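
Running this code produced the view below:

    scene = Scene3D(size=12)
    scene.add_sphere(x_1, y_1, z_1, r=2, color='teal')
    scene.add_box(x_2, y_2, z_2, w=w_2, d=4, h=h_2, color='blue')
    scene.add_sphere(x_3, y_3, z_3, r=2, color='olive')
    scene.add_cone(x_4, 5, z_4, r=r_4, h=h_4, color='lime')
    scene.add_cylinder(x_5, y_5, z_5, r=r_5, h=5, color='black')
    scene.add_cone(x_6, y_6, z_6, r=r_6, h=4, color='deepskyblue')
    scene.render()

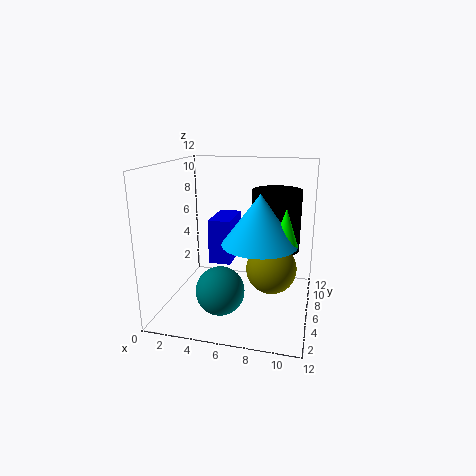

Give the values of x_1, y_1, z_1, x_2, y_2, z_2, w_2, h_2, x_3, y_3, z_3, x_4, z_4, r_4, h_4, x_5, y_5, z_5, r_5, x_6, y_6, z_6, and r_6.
x_1 = 5, y_1 = 4, z_1 = 2, x_2 = 3, y_2 = 7, z_2 = 3, w_2 = 2, h_2 = 4, x_3 = 9, y_3 = 5, z_3 = 4, x_4 = 10, z_4 = 6, r_4 = 1, h_4 = 3, x_5 = 9, y_5 = 7, z_5 = 5, r_5 = 2, x_6 = 8, y_6 = 5, z_6 = 6, r_6 = 3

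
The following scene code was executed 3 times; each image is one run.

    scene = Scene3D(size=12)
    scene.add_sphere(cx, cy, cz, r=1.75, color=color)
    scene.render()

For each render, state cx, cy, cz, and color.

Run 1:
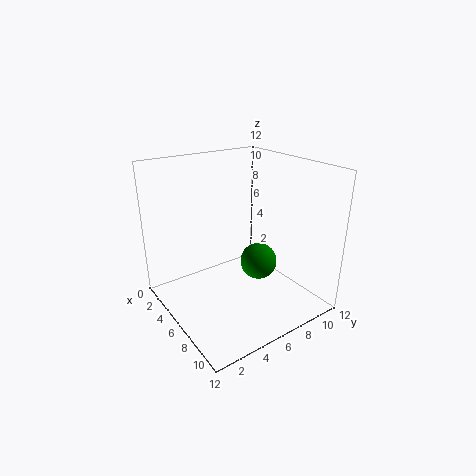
cx = 4.5; cy = 9.5; cz = 2; color = 'green'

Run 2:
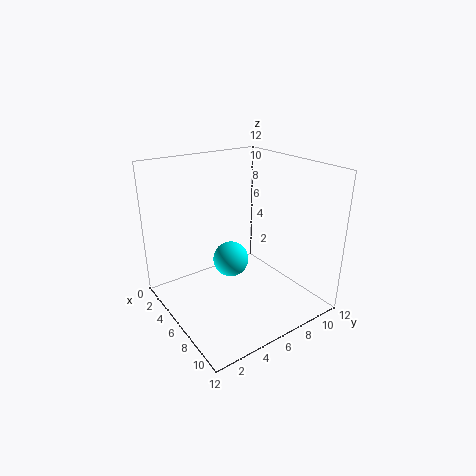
cx = 2.25; cy = 7.75; cz = 1.75; color = 'cyan'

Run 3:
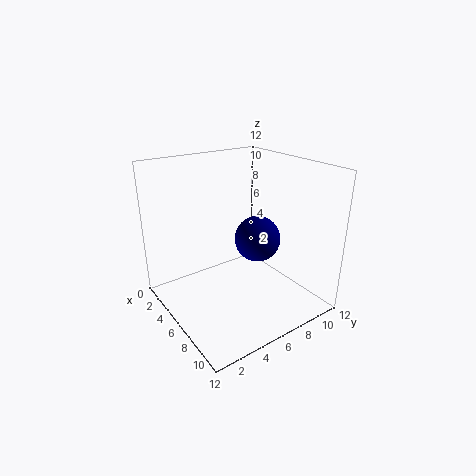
cx = 8.25; cy = 6.25; cz = 6.75; color = 'navy'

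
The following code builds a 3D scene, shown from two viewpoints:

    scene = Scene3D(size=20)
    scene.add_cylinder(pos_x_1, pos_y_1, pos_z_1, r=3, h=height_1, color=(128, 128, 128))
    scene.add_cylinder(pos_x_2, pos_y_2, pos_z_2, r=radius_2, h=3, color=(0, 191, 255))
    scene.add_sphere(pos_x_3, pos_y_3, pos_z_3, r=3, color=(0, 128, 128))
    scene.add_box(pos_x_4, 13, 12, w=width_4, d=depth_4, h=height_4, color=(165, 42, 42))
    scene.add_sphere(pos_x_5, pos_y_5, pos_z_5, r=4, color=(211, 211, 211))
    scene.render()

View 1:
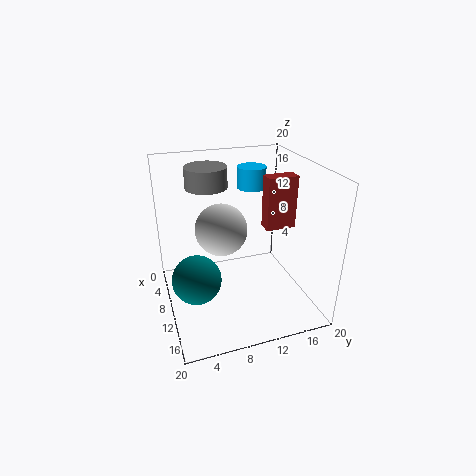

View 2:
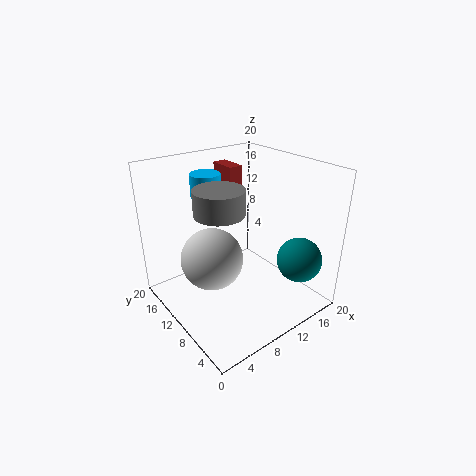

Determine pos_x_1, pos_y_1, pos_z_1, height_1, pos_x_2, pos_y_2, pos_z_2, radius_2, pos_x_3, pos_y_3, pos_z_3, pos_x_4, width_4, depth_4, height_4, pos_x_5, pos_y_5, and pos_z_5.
pos_x_1 = 5, pos_y_1 = 7, pos_z_1 = 16, height_1 = 3, pos_x_2 = 7, pos_y_2 = 13, pos_z_2 = 16, radius_2 = 2, pos_x_3 = 15, pos_y_3 = 3, pos_z_3 = 8, pos_x_4 = 11, width_4 = 2, depth_4 = 4, height_4 = 7, pos_x_5 = 5, pos_y_5 = 9, pos_z_5 = 9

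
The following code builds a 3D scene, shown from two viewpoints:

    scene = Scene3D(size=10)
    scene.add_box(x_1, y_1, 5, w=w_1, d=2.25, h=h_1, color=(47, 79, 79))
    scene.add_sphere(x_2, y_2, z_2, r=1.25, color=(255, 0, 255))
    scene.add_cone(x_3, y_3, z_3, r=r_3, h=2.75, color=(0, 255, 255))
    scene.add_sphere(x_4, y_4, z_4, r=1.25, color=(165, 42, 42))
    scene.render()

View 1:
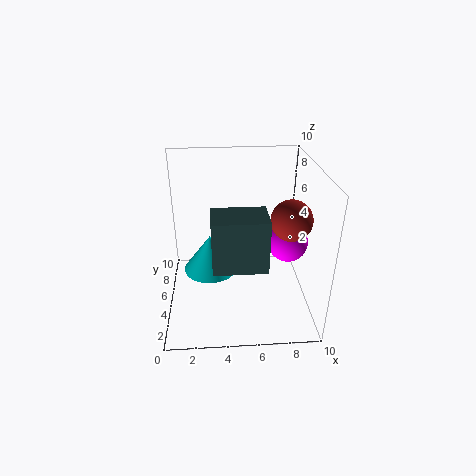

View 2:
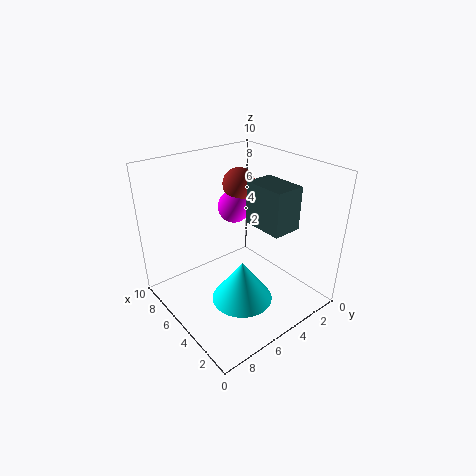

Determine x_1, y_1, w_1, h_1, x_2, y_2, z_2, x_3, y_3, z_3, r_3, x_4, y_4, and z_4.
x_1 = 3.25
y_1 = 0.75
w_1 = 3.25
h_1 = 3.25
x_2 = 8
y_2 = 3
z_2 = 5.75
x_3 = 3
y_3 = 6.25
z_3 = 1.75
r_3 = 2
x_4 = 8
y_4 = 2.5
z_4 = 7.5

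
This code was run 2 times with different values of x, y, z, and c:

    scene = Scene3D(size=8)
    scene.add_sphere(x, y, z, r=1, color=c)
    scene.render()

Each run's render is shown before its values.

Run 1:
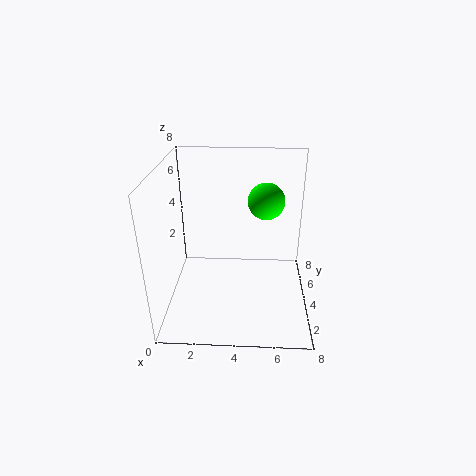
x = 5.5
y = 4.5
z = 6
c = 'lime'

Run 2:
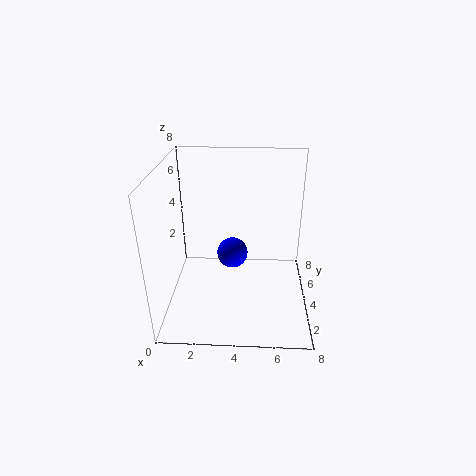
x = 3.5
y = 6.5
z = 1.5
c = 'blue'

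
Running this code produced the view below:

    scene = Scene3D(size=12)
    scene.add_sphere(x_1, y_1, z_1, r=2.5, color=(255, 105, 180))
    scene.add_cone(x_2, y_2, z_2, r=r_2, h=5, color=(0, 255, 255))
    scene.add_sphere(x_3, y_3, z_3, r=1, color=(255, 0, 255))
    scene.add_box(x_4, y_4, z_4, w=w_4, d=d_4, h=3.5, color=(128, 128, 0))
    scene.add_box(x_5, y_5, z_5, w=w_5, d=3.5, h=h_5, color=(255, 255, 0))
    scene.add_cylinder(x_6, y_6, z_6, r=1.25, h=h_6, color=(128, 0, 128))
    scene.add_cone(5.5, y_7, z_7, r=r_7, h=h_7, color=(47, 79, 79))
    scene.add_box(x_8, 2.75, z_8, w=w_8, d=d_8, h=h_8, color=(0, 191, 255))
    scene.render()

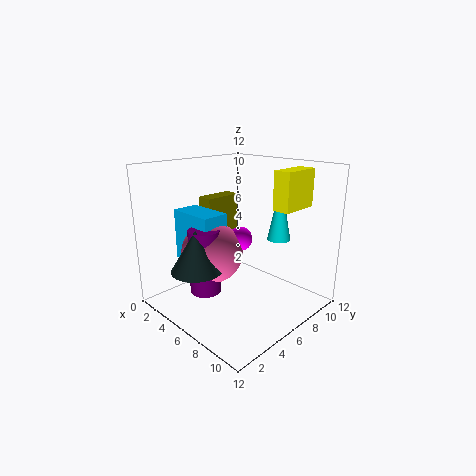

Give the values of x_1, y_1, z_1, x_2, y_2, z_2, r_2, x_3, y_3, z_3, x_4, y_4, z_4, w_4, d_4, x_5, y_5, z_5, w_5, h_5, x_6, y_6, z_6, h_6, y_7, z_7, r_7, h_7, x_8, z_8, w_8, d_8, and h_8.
x_1 = 5, y_1 = 4, z_1 = 5, x_2 = 7.75, y_2 = 9.25, z_2 = 5.5, r_2 = 1, x_3 = 6.25, y_3 = 6, z_3 = 6, x_4 = 1.25, y_4 = 5.75, z_4 = 5.25, w_4 = 1.5, d_4 = 3.5, x_5 = 7.75, y_5 = 8.25, z_5 = 8.25, w_5 = 1.5, h_5 = 3.25, x_6 = 5.25, y_6 = 3, z_6 = 2, h_6 = 5.25, y_7 = 2, z_7 = 4.25, r_7 = 2, h_7 = 3.25, x_8 = 1.75, z_8 = 4, w_8 = 4, d_8 = 2.25, h_8 = 4.25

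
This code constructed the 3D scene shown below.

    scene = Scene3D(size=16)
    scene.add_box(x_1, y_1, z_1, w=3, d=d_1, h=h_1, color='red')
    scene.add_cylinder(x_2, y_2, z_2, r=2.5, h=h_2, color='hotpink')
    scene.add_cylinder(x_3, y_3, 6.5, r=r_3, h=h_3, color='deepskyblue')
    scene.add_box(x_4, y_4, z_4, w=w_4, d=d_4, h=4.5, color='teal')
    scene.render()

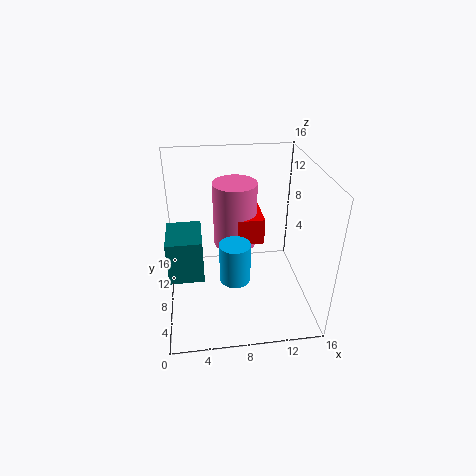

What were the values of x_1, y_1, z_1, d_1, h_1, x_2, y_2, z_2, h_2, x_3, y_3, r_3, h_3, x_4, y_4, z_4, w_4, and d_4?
x_1 = 8, y_1 = 8, z_1 = 7, d_1 = 5.5, h_1 = 3, x_2 = 8, y_2 = 10.5, z_2 = 6, h_2 = 7.5, x_3 = 7, y_3 = 3, r_3 = 1.5, h_3 = 4, x_4 = 0.5, y_4 = 3.5, z_4 = 6, w_4 = 3.5, d_4 = 4.5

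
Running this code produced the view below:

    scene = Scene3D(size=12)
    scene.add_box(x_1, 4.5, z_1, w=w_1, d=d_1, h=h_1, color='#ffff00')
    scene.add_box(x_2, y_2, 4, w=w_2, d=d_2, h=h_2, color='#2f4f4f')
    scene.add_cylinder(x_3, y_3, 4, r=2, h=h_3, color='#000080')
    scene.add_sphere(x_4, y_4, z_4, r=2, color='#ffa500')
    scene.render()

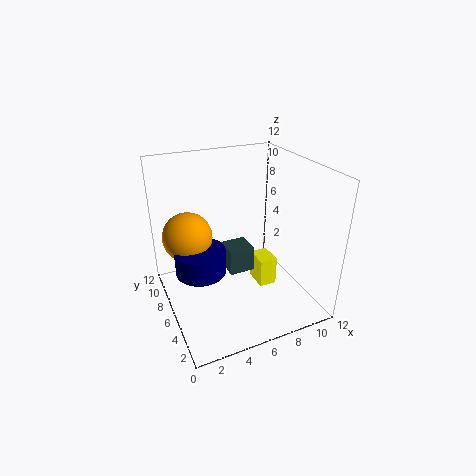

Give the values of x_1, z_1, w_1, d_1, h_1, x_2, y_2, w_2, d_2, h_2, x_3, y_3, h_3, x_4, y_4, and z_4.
x_1 = 7.5; z_1 = 1.5; w_1 = 1.5; d_1 = 2; h_1 = 2.5; x_2 = 4.5; y_2 = 4; w_2 = 2; d_2 = 2; h_2 = 2; x_3 = 2.5; y_3 = 5.5; h_3 = 2; x_4 = 2; y_4 = 7; z_4 = 6.5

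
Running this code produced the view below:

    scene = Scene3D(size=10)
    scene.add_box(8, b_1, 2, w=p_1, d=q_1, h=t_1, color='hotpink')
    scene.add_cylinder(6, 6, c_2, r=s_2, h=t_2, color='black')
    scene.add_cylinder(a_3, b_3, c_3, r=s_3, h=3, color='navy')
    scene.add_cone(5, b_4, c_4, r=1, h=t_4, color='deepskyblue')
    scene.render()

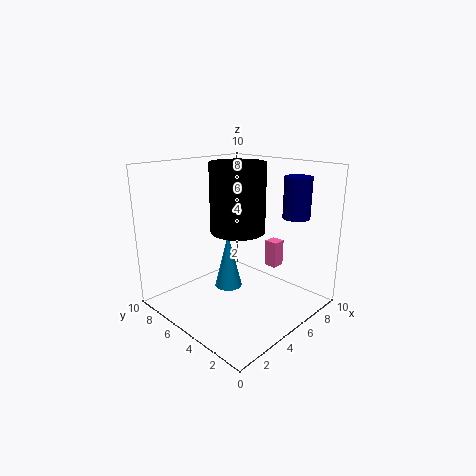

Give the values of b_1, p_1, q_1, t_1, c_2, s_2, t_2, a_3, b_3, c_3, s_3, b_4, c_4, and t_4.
b_1 = 4; p_1 = 1; q_1 = 1; t_1 = 2; c_2 = 5; s_2 = 2; t_2 = 5; a_3 = 9; b_3 = 3; c_3 = 6; s_3 = 1; b_4 = 6; c_4 = 1; t_4 = 4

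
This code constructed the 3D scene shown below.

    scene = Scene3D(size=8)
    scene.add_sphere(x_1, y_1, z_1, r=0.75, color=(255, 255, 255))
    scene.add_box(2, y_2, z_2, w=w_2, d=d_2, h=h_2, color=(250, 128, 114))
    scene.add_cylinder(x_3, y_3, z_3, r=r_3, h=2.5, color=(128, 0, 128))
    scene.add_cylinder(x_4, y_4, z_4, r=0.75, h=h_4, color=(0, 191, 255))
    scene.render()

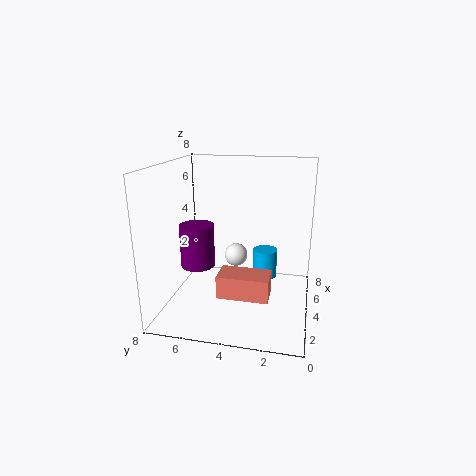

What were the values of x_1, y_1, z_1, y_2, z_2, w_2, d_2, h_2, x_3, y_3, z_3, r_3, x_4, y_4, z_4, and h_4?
x_1 = 6.75
y_1 = 4.75
z_1 = 1.75
y_2 = 2
z_2 = 1.25
w_2 = 1.5
d_2 = 2.75
h_2 = 1.25
x_3 = 4.25
y_3 = 6.5
z_3 = 2
r_3 = 1
x_4 = 6.25
y_4 = 2.75
z_4 = 0.75
h_4 = 1.75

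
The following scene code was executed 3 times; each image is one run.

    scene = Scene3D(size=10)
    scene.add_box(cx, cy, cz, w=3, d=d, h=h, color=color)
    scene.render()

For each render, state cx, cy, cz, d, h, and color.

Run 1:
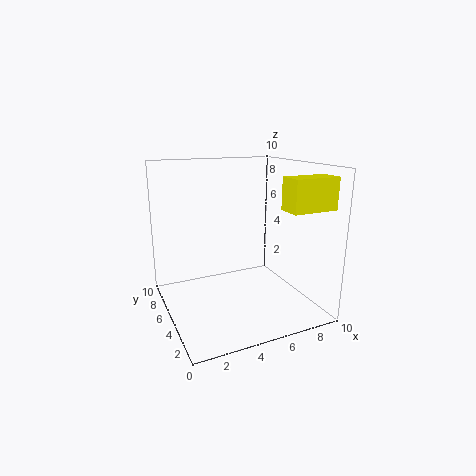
cx = 6.5
cy = 0.5
cz = 7.5
d = 1.5
h = 2
color = 'yellow'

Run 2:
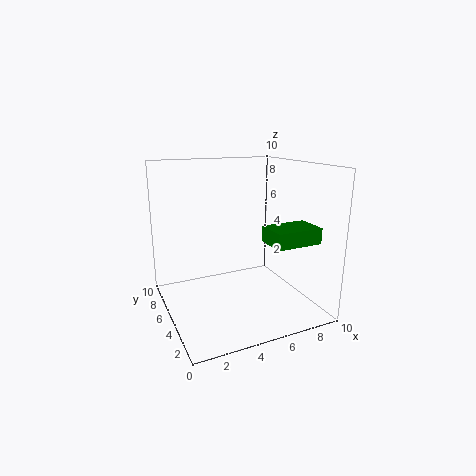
cx = 5.5
cy = 0.5
cz = 5.5
d = 2
h = 1
color = 'green'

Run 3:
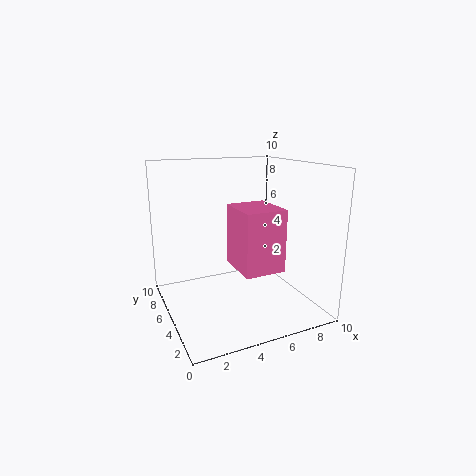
cx = 5
cy = 3.5
cz = 2.5
d = 3.5
h = 4.5
color = 'hotpink'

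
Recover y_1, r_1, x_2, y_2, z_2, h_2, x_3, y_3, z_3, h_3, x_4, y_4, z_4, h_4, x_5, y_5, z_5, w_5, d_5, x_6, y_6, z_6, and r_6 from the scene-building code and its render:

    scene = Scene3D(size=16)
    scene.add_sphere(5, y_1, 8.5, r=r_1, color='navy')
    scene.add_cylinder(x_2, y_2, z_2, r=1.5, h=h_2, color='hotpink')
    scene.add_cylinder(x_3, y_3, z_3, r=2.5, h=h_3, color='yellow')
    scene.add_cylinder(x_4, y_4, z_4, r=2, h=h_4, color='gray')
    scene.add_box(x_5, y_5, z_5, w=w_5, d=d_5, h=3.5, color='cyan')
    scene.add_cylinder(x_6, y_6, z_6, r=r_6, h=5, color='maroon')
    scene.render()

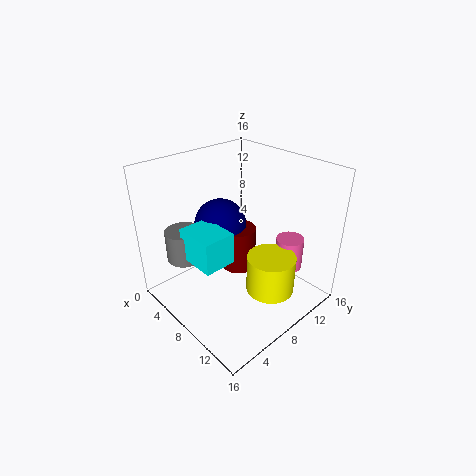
y_1 = 8; r_1 = 3; x_2 = 12.5; y_2 = 11.5; z_2 = 5; h_2 = 3.5; x_3 = 13; y_3 = 8; z_3 = 4; h_3 = 4; x_4 = 4; y_4 = 3.5; z_4 = 5.5; h_4 = 3.5; x_5 = 5; y_5 = 2.5; z_5 = 6.5; w_5 = 4.5; d_5 = 3.5; x_6 = 7; y_6 = 9; z_6 = 3.5; r_6 = 2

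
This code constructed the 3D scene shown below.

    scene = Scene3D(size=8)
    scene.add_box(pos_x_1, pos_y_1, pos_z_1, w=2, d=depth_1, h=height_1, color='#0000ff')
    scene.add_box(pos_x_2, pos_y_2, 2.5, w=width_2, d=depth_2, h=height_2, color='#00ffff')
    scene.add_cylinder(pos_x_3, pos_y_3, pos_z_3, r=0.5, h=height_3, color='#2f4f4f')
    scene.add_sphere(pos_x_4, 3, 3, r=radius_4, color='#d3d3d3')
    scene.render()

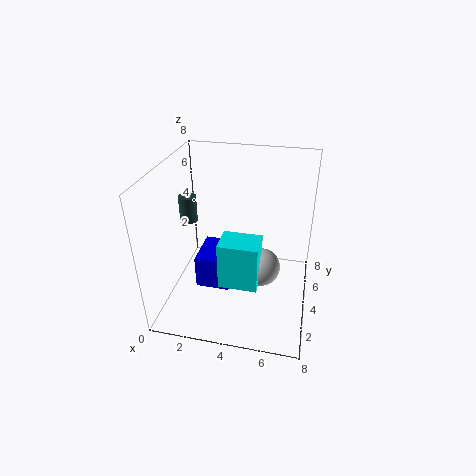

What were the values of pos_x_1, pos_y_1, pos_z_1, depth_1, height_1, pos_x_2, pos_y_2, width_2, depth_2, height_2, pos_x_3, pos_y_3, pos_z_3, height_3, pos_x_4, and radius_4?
pos_x_1 = 1.5
pos_y_1 = 3.5
pos_z_1 = 0.5
depth_1 = 2.5
height_1 = 2
pos_x_2 = 3.5
pos_y_2 = 1.5
width_2 = 2
depth_2 = 1.5
height_2 = 2.5
pos_x_3 = 1
pos_y_3 = 4.5
pos_z_3 = 4.5
height_3 = 1.5
pos_x_4 = 5.5
radius_4 = 1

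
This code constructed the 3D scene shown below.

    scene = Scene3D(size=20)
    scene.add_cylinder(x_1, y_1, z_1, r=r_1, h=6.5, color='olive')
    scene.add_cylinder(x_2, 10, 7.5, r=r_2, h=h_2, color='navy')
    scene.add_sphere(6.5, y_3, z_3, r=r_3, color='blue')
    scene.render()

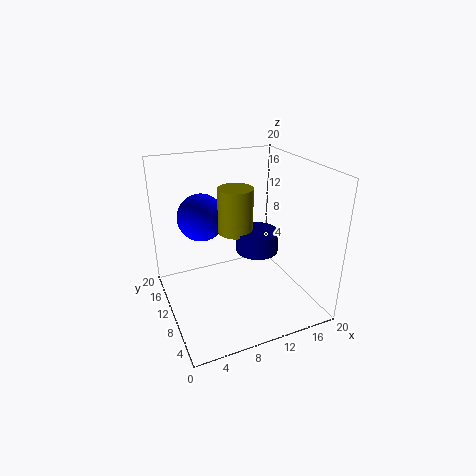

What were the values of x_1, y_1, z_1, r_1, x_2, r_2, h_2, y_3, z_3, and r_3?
x_1 = 10.5
y_1 = 12
z_1 = 10
r_1 = 2.5
x_2 = 13
r_2 = 3
h_2 = 3
y_3 = 15.5
z_3 = 11.5
r_3 = 3.5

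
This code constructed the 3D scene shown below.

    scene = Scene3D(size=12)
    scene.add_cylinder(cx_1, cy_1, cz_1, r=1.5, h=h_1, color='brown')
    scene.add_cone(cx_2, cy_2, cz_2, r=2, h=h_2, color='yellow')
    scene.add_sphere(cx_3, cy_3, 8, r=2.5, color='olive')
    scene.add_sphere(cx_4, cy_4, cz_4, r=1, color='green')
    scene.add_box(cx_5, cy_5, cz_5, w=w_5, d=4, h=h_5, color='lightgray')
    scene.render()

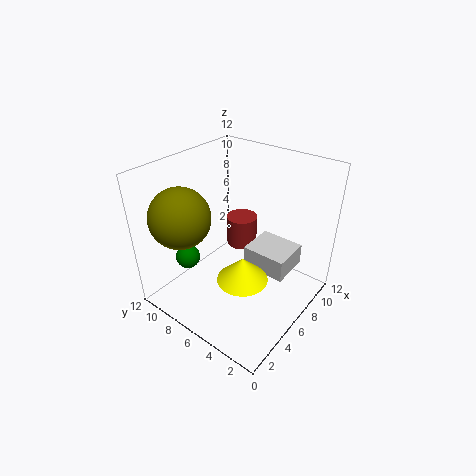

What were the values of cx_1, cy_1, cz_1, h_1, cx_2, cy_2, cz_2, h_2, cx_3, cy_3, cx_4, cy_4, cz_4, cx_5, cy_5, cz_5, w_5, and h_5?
cx_1 = 10.5
cy_1 = 9
cz_1 = 2
h_1 = 3
cx_2 = 4
cy_2 = 4
cz_2 = 4
h_2 = 2
cx_3 = 3
cy_3 = 9.5
cx_4 = 3
cy_4 = 9
cz_4 = 4.5
cx_5 = 7.5
cy_5 = 2.5
cz_5 = 2
w_5 = 3.5
h_5 = 2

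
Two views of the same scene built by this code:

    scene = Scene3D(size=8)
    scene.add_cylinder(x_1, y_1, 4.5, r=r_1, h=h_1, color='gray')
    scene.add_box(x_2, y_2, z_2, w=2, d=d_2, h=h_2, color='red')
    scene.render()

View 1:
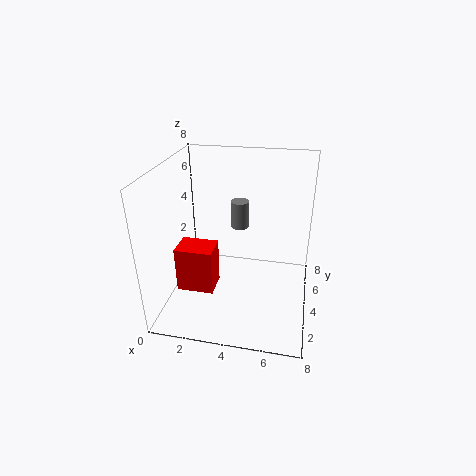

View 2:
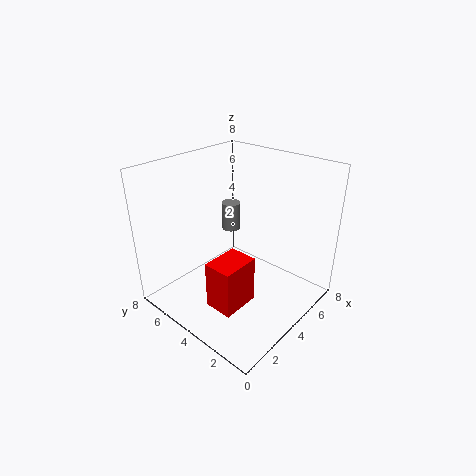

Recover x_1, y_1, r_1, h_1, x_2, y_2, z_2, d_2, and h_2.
x_1 = 4; y_1 = 4.5; r_1 = 0.5; h_1 = 1.5; x_2 = 1; y_2 = 2; z_2 = 1.5; d_2 = 1.5; h_2 = 2.5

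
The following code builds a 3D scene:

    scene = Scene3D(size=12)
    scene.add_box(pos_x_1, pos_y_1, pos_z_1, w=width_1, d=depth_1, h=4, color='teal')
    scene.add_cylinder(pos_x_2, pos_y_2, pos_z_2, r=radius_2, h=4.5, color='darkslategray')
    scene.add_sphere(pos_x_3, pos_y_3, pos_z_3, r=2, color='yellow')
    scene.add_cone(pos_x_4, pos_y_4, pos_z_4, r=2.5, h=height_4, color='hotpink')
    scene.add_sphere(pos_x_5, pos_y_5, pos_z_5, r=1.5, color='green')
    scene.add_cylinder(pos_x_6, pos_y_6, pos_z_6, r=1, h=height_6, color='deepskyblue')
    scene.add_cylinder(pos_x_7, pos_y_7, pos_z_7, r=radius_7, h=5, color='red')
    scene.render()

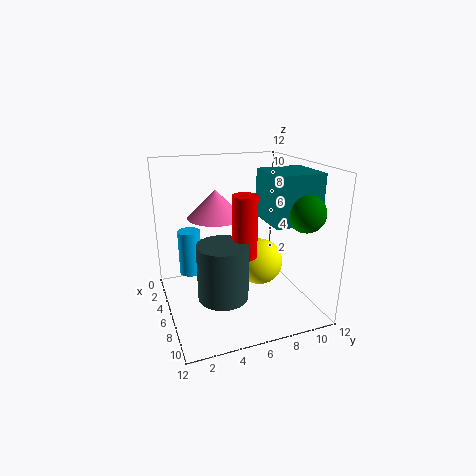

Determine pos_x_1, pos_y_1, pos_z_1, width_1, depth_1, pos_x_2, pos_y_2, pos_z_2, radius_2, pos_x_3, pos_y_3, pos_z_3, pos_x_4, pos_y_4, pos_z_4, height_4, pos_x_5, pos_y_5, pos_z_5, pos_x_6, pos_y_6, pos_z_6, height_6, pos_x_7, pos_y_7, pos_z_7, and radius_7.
pos_x_1 = 5; pos_y_1 = 8; pos_z_1 = 7.5; width_1 = 4; depth_1 = 4; pos_x_2 = 8; pos_y_2 = 4; pos_z_2 = 2; radius_2 = 2; pos_x_3 = 6; pos_y_3 = 8; pos_z_3 = 3.5; pos_x_4 = 3; pos_y_4 = 5; pos_z_4 = 7; height_4 = 2.5; pos_x_5 = 9; pos_y_5 = 10.5; pos_z_5 = 8.5; pos_x_6 = 3; pos_y_6 = 2.5; pos_z_6 = 2; height_6 = 4; pos_x_7 = 7.5; pos_y_7 = 6; pos_z_7 = 5; radius_7 = 1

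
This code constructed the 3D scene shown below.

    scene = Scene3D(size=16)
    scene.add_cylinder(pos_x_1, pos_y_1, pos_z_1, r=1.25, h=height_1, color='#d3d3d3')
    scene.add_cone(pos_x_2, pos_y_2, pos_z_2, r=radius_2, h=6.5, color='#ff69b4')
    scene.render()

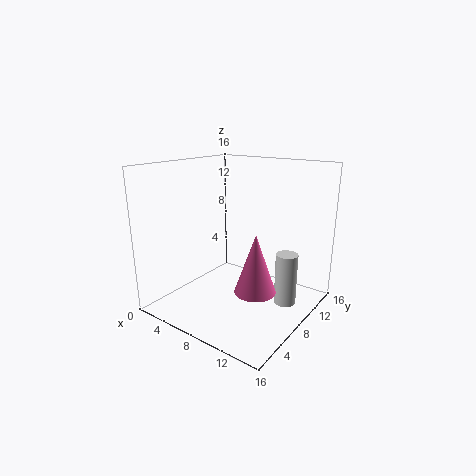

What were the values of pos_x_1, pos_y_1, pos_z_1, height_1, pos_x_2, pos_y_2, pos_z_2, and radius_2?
pos_x_1 = 12.75; pos_y_1 = 10.75; pos_z_1 = 0.25; height_1 = 6; pos_x_2 = 11; pos_y_2 = 7; pos_z_2 = 2.75; radius_2 = 2.25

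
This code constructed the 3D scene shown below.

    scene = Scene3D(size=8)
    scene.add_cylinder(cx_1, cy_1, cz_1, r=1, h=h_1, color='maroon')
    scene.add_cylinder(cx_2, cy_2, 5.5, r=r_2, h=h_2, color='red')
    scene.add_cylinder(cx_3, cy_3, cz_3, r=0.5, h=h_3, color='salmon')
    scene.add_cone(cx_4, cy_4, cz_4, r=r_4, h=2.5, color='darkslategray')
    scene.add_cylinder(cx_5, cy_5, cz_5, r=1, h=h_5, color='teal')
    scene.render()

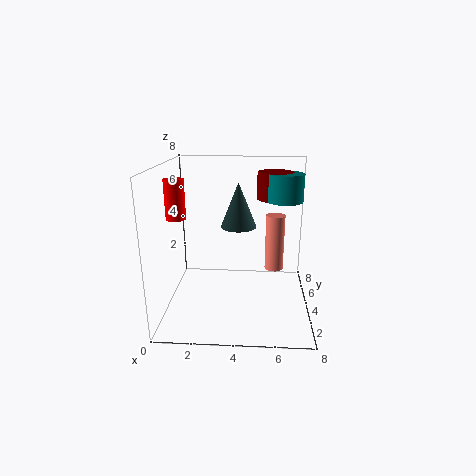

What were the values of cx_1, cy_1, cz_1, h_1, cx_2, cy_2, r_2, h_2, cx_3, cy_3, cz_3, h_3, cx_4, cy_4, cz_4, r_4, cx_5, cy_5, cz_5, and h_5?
cx_1 = 6, cy_1 = 5, cz_1 = 6, h_1 = 1.5, cx_2 = 1, cy_2 = 2.5, r_2 = 0.5, h_2 = 2, cx_3 = 6, cy_3 = 3.5, cz_3 = 2.5, h_3 = 3, cx_4 = 4, cy_4 = 4.5, cz_4 = 4.5, r_4 = 1, cx_5 = 6.5, cy_5 = 4.5, cz_5 = 6, h_5 = 1.5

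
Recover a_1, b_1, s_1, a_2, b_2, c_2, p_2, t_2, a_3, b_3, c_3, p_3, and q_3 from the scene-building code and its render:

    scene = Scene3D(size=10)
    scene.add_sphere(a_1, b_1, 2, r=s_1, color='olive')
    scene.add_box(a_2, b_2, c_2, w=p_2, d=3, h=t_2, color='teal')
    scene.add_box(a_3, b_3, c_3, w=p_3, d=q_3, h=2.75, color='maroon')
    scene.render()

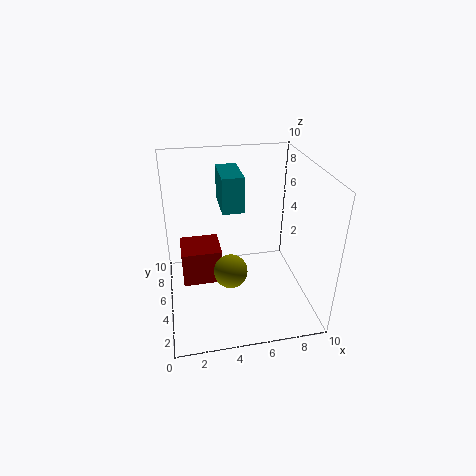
a_1 = 4.5, b_1 = 5.25, s_1 = 1.25, a_2 = 4, b_2 = 5.25, c_2 = 6.75, p_2 = 1.5, t_2 = 2.5, a_3 = 1, b_3 = 6, c_3 = 0.5, p_3 = 3, q_3 = 2.75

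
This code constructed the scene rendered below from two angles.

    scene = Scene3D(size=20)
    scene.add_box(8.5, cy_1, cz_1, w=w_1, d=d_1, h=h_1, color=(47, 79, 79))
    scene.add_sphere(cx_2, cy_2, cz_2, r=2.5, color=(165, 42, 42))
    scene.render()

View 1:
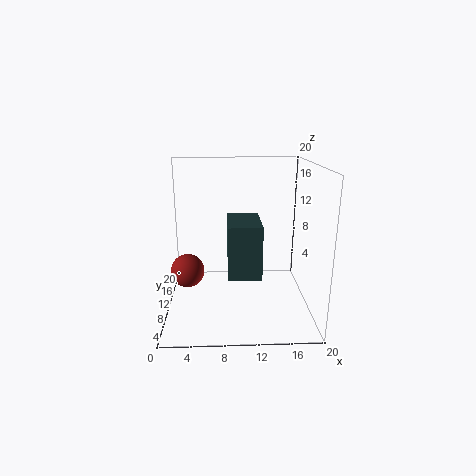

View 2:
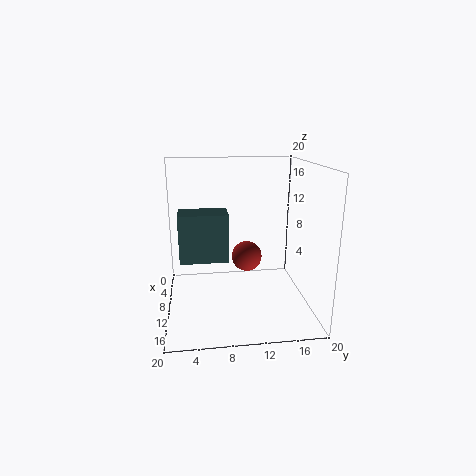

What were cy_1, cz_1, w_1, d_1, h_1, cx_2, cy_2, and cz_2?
cy_1 = 2, cz_1 = 7.5, w_1 = 4, d_1 = 6.5, h_1 = 6.5, cx_2 = 2.5, cy_2 = 12.5, cz_2 = 4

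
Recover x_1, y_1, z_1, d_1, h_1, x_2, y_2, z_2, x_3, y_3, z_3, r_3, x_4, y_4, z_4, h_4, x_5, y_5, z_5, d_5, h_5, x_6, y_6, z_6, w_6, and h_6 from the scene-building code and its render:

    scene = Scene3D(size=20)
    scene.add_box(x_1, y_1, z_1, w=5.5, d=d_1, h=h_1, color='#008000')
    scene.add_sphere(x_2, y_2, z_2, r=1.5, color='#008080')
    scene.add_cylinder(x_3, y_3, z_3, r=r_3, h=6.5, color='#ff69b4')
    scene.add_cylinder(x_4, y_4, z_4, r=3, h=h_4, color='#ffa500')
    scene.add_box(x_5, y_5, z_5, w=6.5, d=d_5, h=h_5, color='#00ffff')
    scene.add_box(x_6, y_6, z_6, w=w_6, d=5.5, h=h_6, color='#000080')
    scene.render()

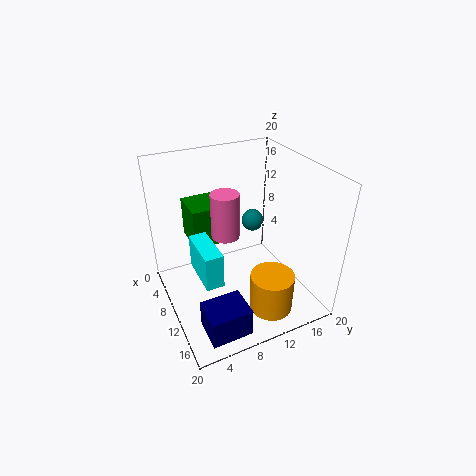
x_1 = 0.5, y_1 = 5, z_1 = 7, d_1 = 5, h_1 = 6, x_2 = 9.5, y_2 = 12.5, z_2 = 12, x_3 = 8, y_3 = 9, z_3 = 9.5, r_3 = 2, x_4 = 15.5, y_4 = 12.5, z_4 = 1, h_4 = 5.5, x_5 = 6.5, y_5 = 4, z_5 = 5, d_5 = 2.5, h_5 = 5, x_6 = 14, y_6 = 2.5, z_6 = 0.5, w_6 = 4.5, h_6 = 4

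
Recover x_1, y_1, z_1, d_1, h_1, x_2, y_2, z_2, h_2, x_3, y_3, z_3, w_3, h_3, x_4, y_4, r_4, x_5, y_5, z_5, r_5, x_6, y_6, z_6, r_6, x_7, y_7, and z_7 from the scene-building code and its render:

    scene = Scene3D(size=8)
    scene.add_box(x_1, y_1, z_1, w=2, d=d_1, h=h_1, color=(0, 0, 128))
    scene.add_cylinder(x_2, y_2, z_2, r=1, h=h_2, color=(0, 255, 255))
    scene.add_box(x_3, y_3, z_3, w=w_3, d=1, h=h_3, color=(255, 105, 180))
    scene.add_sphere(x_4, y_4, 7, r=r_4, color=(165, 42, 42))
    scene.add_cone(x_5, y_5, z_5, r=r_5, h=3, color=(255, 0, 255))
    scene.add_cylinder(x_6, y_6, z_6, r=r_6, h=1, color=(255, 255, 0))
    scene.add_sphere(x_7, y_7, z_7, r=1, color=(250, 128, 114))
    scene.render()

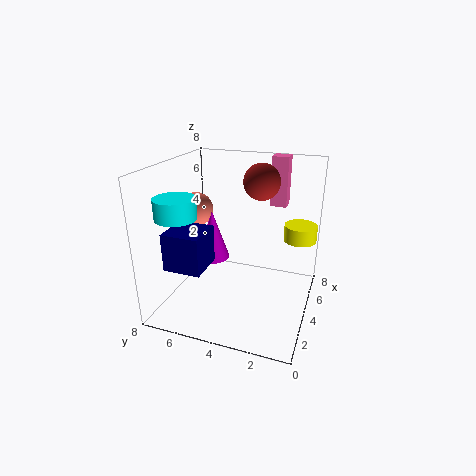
x_1 = 1
y_1 = 5
z_1 = 3
d_1 = 2
h_1 = 2
x_2 = 1
y_2 = 6
z_2 = 6
h_2 = 1
x_3 = 7
y_3 = 2
z_3 = 5
w_3 = 1
h_3 = 3
x_4 = 5
y_4 = 3
r_4 = 1
x_5 = 5
y_5 = 6
z_5 = 2
r_5 = 1
x_6 = 7
y_6 = 1
z_6 = 3
r_6 = 1
x_7 = 5
y_7 = 7
z_7 = 5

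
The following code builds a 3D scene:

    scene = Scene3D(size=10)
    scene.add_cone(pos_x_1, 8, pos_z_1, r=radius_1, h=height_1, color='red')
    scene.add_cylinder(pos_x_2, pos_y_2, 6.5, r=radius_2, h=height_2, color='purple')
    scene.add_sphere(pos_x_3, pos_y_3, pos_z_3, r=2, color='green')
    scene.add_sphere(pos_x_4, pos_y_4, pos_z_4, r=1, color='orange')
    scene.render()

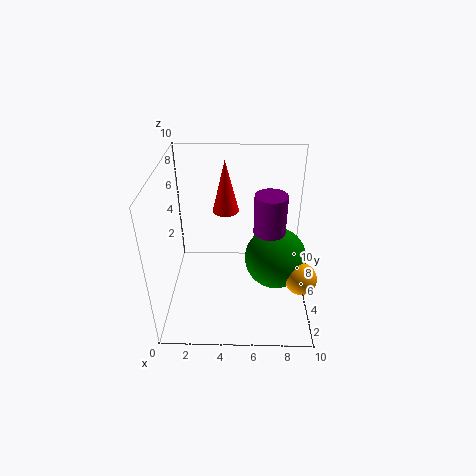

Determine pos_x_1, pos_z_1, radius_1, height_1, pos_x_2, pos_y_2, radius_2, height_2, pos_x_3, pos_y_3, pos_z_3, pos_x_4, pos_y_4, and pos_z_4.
pos_x_1 = 4
pos_z_1 = 5.5
radius_1 = 1
height_1 = 4
pos_x_2 = 7
pos_y_2 = 3.5
radius_2 = 1
height_2 = 2.5
pos_x_3 = 7.5
pos_y_3 = 3.5
pos_z_3 = 4.5
pos_x_4 = 9
pos_y_4 = 2
pos_z_4 = 4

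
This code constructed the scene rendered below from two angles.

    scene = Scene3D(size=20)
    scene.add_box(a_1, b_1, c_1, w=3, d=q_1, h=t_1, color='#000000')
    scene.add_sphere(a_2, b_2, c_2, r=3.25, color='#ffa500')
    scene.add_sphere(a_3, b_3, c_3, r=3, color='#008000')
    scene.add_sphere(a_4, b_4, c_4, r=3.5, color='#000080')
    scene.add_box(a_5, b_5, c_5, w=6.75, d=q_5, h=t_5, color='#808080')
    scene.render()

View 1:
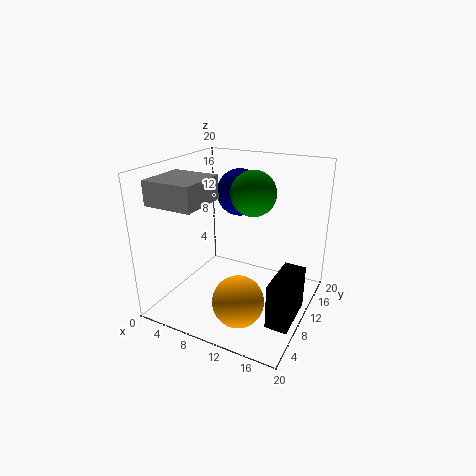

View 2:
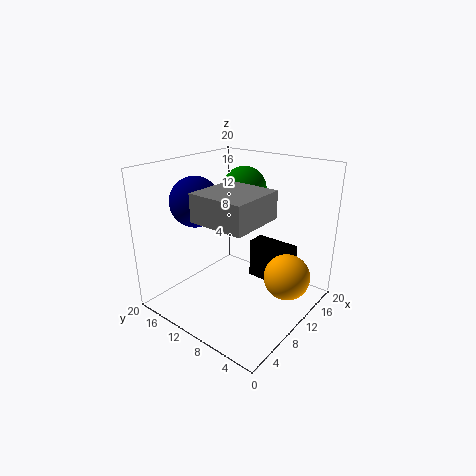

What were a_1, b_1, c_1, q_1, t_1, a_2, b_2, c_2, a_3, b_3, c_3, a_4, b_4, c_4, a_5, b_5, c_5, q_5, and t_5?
a_1 = 16.25
b_1 = 5.5
c_1 = 0.25
q_1 = 7
t_1 = 6.25
a_2 = 13.25
b_2 = 3.75
c_2 = 4.5
a_3 = 12
b_3 = 10.5
c_3 = 16.5
a_4 = 7.5
b_4 = 15.5
c_4 = 14.75
a_5 = 0.75
b_5 = 2.5
c_5 = 15.5
q_5 = 6.75
t_5 = 3.25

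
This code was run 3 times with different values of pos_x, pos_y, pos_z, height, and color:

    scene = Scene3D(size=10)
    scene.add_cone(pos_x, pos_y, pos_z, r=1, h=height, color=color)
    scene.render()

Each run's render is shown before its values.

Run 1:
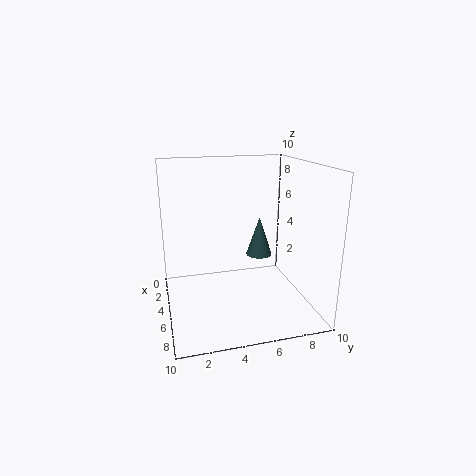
pos_x = 3
pos_y = 7.25
pos_z = 2.75
height = 3
color = 'darkslategray'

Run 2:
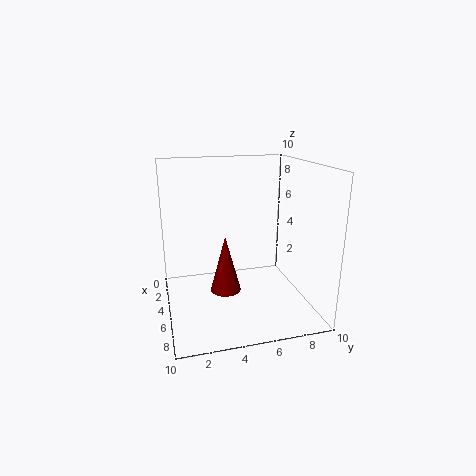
pos_x = 6.5
pos_y = 3.75
pos_z = 2
height = 3.75
color = 'maroon'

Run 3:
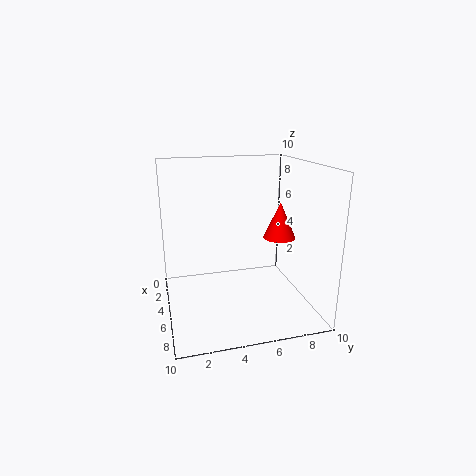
pos_x = 7.5
pos_y = 7
pos_z = 5.75
height = 2.25
color = 'red'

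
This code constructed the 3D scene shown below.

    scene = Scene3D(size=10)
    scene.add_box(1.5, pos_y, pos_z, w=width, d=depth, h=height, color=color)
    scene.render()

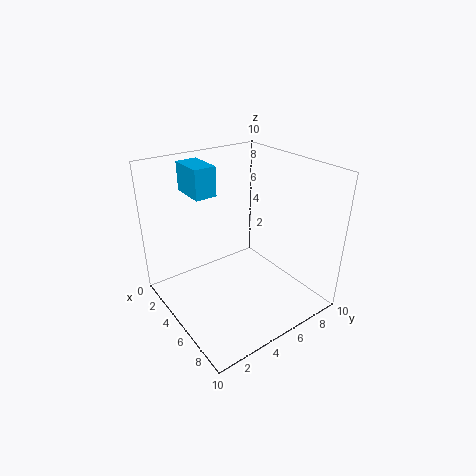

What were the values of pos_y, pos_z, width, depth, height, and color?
pos_y = 2.5; pos_z = 8; width = 2.5; depth = 1.5; height = 2; color = 'deepskyblue'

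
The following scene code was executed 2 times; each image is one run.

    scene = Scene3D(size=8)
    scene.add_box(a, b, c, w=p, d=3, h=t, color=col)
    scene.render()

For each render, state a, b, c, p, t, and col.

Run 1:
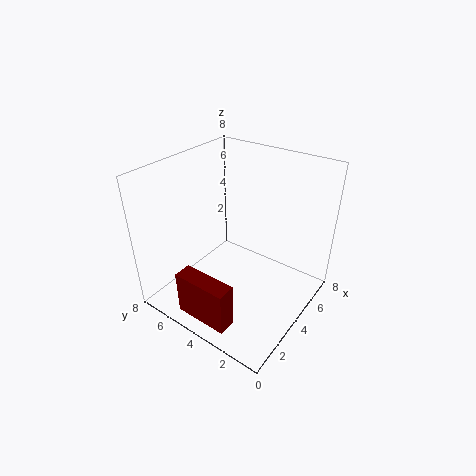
a = 0.5
b = 2.5
c = 0.5
p = 1
t = 2.5
col = 'maroon'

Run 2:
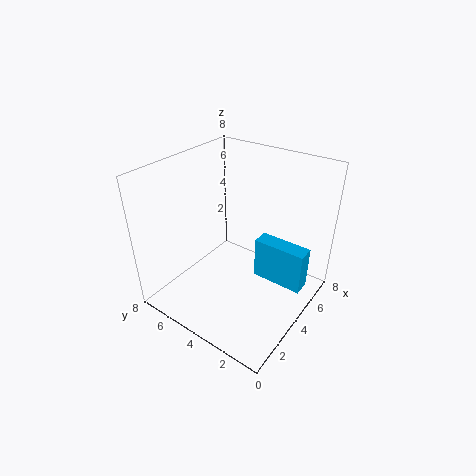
a = 5
b = 0.5
c = 1
p = 1
t = 2.5
col = 'deepskyblue'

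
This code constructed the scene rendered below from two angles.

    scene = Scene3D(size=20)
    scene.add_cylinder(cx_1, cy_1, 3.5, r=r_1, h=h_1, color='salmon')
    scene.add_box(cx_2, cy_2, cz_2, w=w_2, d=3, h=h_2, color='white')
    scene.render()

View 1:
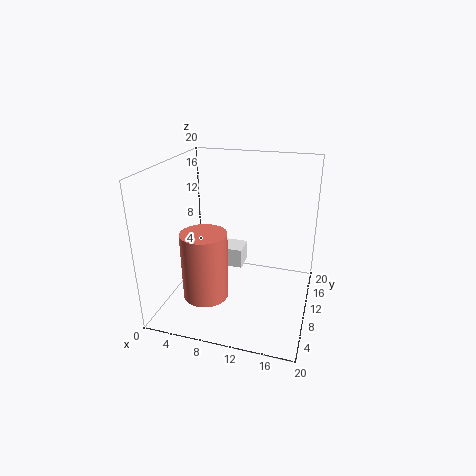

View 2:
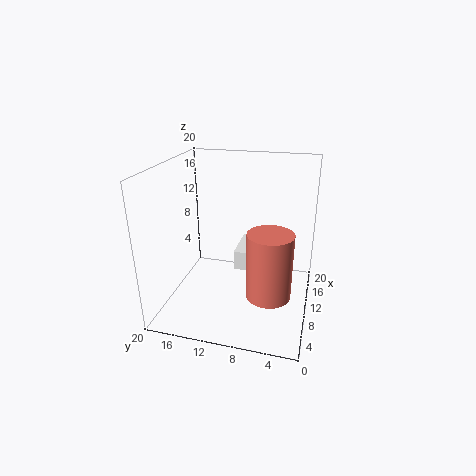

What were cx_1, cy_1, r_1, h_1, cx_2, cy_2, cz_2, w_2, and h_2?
cx_1 = 7, cy_1 = 5, r_1 = 3, h_1 = 9, cx_2 = 6, cy_2 = 6.5, cz_2 = 7.5, w_2 = 5.5, h_2 = 2.5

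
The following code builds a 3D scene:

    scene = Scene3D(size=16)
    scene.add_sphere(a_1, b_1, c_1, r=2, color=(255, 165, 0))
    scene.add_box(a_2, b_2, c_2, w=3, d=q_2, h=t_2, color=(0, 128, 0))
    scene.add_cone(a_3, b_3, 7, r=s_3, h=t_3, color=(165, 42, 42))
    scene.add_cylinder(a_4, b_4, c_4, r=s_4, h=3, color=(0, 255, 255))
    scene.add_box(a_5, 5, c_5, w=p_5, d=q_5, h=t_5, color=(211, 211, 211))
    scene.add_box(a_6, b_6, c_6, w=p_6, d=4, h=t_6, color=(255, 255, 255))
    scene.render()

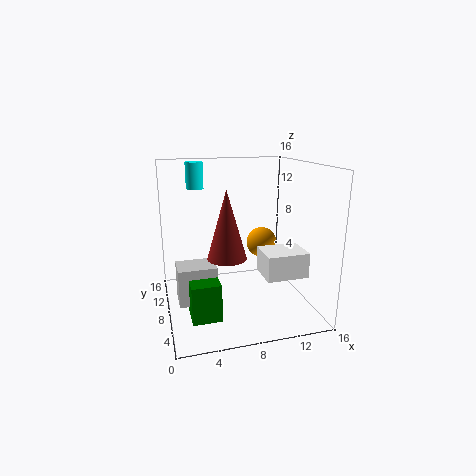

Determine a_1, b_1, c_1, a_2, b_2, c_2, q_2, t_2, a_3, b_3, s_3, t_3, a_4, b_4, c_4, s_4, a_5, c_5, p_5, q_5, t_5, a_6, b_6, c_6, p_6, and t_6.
a_1 = 13
b_1 = 14
c_1 = 5
a_2 = 2
b_2 = 3
c_2 = 1
q_2 = 4
t_2 = 4
a_3 = 6
b_3 = 5
s_3 = 2
t_3 = 7
a_4 = 4
b_4 = 12
c_4 = 13
s_4 = 1
a_5 = 1
c_5 = 2
p_5 = 4
q_5 = 3
t_5 = 4
a_6 = 11
b_6 = 6
c_6 = 3
p_6 = 5
t_6 = 3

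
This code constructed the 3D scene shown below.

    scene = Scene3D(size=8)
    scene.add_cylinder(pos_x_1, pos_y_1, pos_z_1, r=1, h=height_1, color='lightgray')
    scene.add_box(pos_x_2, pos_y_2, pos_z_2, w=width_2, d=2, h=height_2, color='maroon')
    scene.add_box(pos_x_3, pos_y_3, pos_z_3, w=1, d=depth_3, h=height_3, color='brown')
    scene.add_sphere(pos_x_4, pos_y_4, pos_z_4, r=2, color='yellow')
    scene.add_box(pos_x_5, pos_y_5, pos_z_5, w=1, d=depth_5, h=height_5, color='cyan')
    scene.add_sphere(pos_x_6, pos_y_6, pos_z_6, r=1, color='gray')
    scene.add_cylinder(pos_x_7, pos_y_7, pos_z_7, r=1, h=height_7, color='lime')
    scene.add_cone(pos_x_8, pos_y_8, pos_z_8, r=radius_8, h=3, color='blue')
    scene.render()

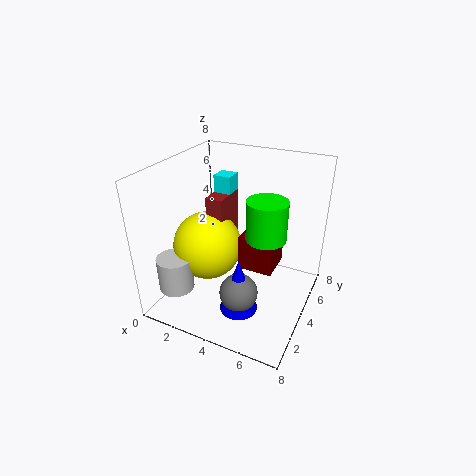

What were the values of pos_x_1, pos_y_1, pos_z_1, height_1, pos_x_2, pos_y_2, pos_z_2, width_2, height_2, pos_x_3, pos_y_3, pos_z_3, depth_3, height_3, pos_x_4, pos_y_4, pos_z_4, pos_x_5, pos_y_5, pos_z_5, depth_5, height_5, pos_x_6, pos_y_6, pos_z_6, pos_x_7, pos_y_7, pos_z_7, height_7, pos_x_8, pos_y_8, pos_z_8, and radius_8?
pos_x_1 = 1
pos_y_1 = 2
pos_z_1 = 1
height_1 = 2
pos_x_2 = 4
pos_y_2 = 4
pos_z_2 = 2
width_2 = 2
height_2 = 2
pos_x_3 = 2
pos_y_3 = 4
pos_z_3 = 3
depth_3 = 2
height_3 = 3
pos_x_4 = 2
pos_y_4 = 4
pos_z_4 = 3
pos_x_5 = 2
pos_y_5 = 5
pos_z_5 = 4
depth_5 = 1
height_5 = 3
pos_x_6 = 5
pos_y_6 = 2
pos_z_6 = 2
pos_x_7 = 6
pos_y_7 = 3
pos_z_7 = 5
height_7 = 2
pos_x_8 = 5
pos_y_8 = 2
pos_z_8 = 1
radius_8 = 1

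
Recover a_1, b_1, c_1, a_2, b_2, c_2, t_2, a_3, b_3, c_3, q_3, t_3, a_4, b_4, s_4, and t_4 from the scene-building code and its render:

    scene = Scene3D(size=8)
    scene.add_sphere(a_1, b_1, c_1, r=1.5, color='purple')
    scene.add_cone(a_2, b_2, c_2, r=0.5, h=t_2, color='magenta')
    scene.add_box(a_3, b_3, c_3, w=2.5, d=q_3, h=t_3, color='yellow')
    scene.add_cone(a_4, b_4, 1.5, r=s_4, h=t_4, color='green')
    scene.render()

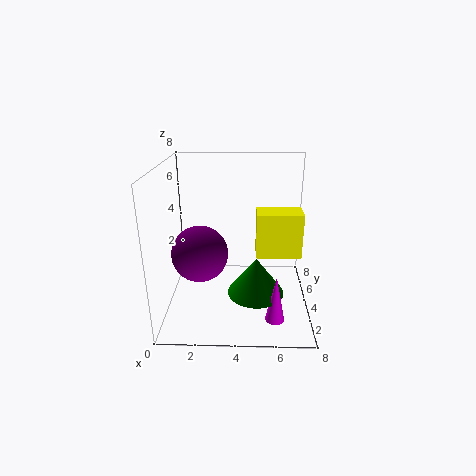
a_1 = 2; b_1 = 3; c_1 = 3.5; a_2 = 6; b_2 = 1.5; c_2 = 0.5; t_2 = 2.5; a_3 = 5; b_3 = 3.5; c_3 = 3; q_3 = 1.5; t_3 = 2.5; a_4 = 5; b_4 = 2.5; s_4 = 1.5; t_4 = 2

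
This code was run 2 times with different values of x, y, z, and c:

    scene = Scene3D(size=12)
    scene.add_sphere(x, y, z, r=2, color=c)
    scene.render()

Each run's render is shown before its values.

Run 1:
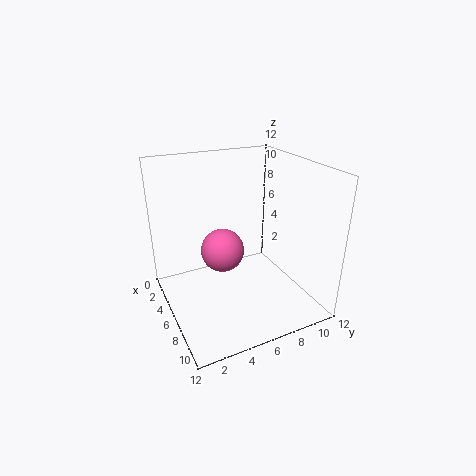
x = 3.25, y = 5.75, z = 3.5, c = 'hotpink'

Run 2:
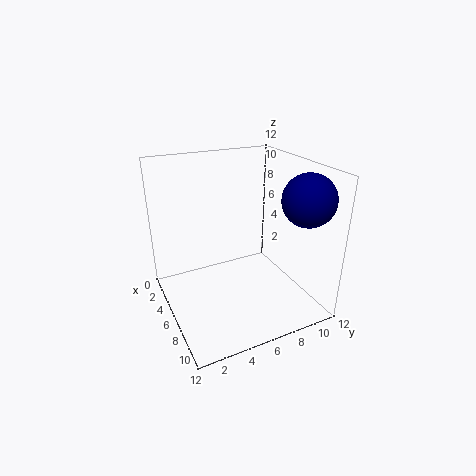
x = 10, y = 9.75, z = 10, c = 'navy'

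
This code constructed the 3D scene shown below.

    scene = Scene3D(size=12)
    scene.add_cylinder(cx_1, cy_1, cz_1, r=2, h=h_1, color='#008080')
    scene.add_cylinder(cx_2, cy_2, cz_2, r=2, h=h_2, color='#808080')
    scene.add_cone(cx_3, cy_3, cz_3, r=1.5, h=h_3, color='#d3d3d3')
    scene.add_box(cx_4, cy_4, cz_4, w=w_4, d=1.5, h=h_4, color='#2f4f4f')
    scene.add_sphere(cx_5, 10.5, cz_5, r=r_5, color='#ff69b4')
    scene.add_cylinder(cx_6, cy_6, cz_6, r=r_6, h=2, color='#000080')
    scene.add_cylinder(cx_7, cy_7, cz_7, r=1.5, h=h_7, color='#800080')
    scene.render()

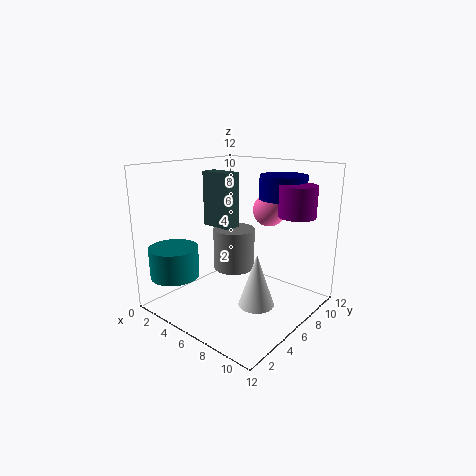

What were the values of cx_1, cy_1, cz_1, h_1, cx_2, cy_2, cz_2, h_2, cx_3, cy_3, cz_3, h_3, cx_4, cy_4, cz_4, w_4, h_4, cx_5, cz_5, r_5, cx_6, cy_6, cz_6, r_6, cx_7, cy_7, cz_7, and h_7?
cx_1 = 2.5; cy_1 = 2; cz_1 = 3; h_1 = 2.5; cx_2 = 3; cy_2 = 9; cz_2 = 1.5; h_2 = 4; cx_3 = 8; cy_3 = 6; cz_3 = 0.5; h_3 = 4.5; cx_4 = 1; cy_4 = 7; cz_4 = 6; w_4 = 3; h_4 = 5; cx_5 = 6; cz_5 = 7.5; r_5 = 1.5; cx_6 = 8; cy_6 = 9.5; cz_6 = 9; r_6 = 2; cx_7 = 10; cy_7 = 8.5; cz_7 = 8; h_7 = 2.5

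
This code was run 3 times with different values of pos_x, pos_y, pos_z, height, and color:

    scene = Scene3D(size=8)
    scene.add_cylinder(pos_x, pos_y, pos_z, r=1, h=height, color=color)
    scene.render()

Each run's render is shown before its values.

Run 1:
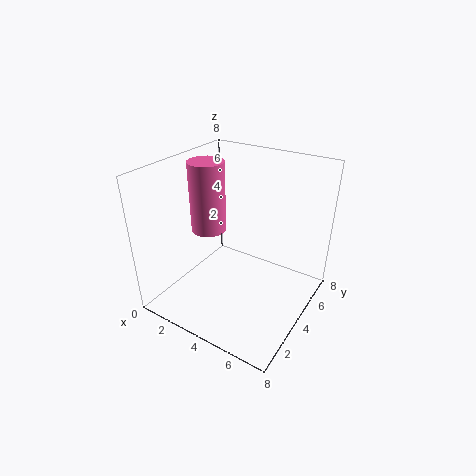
pos_x = 2
pos_y = 4
pos_z = 4
height = 4
color = 'hotpink'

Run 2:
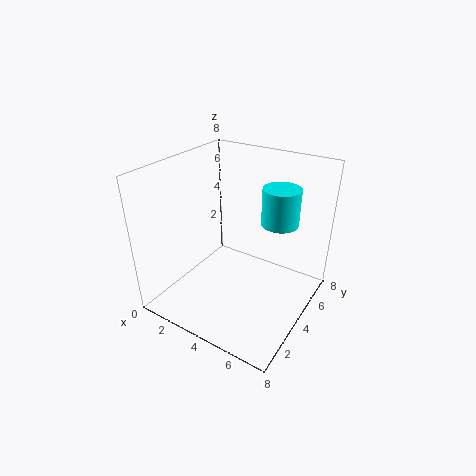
pos_x = 6
pos_y = 5
pos_z = 5
height = 2
color = 'cyan'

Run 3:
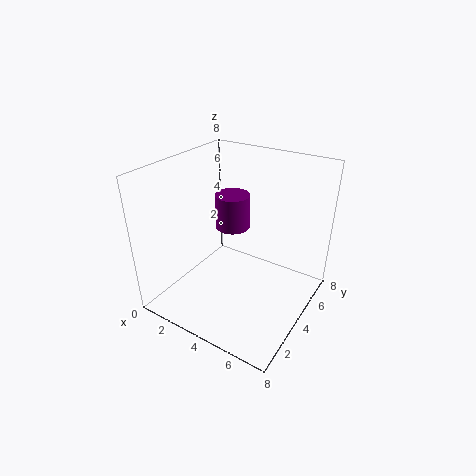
pos_x = 3
pos_y = 5
pos_z = 4
height = 2
color = 'purple'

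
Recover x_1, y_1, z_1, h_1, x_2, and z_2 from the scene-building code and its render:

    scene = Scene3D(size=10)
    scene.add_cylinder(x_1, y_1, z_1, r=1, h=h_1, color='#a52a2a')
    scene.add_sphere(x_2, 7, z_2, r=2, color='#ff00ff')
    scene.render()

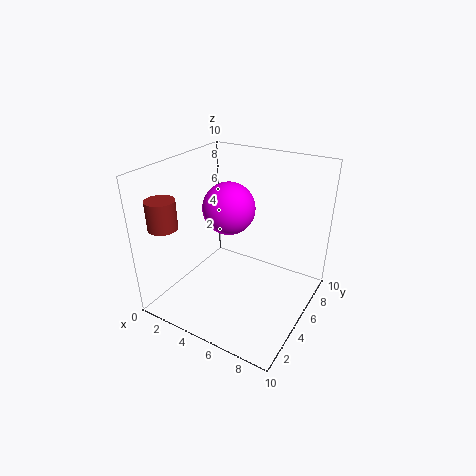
x_1 = 1, y_1 = 2, z_1 = 6, h_1 = 2, x_2 = 3, z_2 = 6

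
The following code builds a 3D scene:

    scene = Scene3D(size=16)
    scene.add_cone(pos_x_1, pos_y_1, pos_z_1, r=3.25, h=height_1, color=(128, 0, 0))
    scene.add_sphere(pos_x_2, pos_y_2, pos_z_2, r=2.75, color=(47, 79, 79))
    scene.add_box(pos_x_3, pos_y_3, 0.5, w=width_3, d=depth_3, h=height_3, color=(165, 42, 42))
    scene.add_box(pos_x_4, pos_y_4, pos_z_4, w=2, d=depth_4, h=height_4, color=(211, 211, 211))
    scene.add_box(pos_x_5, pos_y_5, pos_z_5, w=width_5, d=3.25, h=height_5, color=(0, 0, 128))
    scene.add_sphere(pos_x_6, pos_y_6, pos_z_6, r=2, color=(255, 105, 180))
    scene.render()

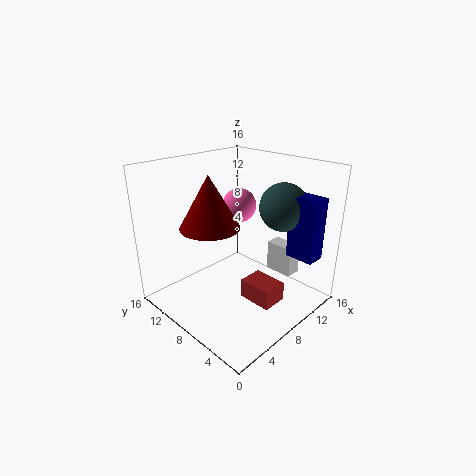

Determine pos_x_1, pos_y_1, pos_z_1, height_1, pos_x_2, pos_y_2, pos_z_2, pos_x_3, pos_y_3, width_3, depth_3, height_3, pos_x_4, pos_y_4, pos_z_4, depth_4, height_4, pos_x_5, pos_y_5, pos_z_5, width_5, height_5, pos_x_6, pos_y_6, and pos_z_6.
pos_x_1 = 5.5; pos_y_1 = 9.75; pos_z_1 = 9.5; height_1 = 5.75; pos_x_2 = 12.75; pos_y_2 = 5.5; pos_z_2 = 11; pos_x_3 = 8; pos_y_3 = 3.5; width_3 = 3; depth_3 = 4; height_3 = 2.25; pos_x_4 = 14; pos_y_4 = 5; pos_z_4 = 1.5; depth_4 = 3.5; height_4 = 3.75; pos_x_5 = 12; pos_y_5 = 1; pos_z_5 = 5.75; width_5 = 2.25; height_5 = 7; pos_x_6 = 10.75; pos_y_6 = 10.5; pos_z_6 = 10.5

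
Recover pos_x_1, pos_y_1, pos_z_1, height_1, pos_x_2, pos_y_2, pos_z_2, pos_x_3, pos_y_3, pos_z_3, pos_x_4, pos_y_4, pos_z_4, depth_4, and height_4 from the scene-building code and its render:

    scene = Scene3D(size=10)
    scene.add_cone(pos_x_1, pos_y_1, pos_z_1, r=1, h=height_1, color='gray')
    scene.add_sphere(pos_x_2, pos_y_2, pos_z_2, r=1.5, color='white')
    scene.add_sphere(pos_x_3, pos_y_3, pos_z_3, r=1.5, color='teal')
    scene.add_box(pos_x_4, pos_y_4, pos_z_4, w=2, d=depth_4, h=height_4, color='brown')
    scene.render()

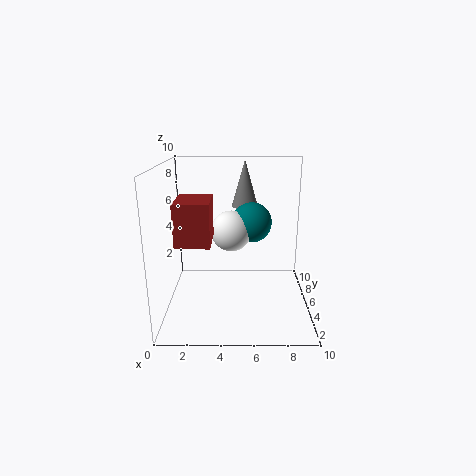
pos_x_1 = 5.5; pos_y_1 = 8; pos_z_1 = 6.5; height_1 = 3.5; pos_x_2 = 4.5; pos_y_2 = 6.5; pos_z_2 = 5; pos_x_3 = 6; pos_y_3 = 7; pos_z_3 = 5.5; pos_x_4 = 1.5; pos_y_4 = 0.5; pos_z_4 = 6; depth_4 = 2.5; height_4 = 2.5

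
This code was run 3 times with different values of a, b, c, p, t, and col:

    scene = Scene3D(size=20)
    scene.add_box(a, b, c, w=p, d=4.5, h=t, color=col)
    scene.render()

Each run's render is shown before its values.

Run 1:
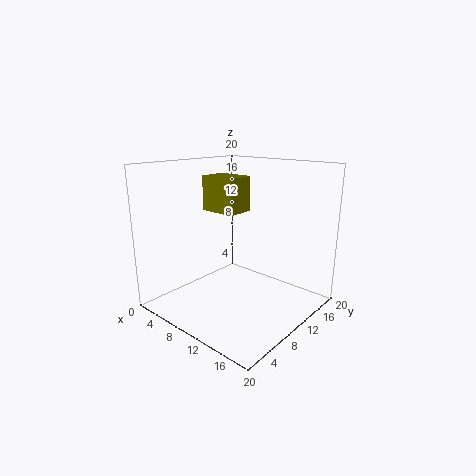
a = 0.5
b = 12.5
c = 12
p = 6
t = 5.5
col = 'olive'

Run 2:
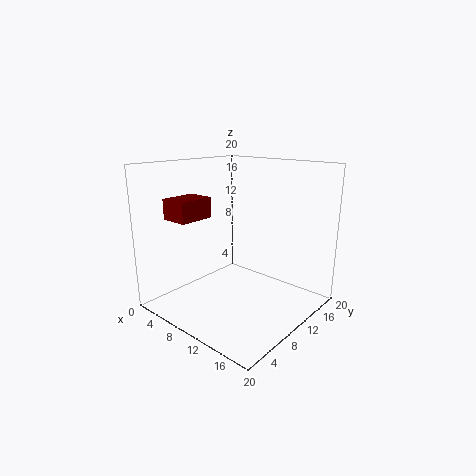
a = 6.5
b = 0.5
c = 14
p = 3.5
t = 2.5
col = 'maroon'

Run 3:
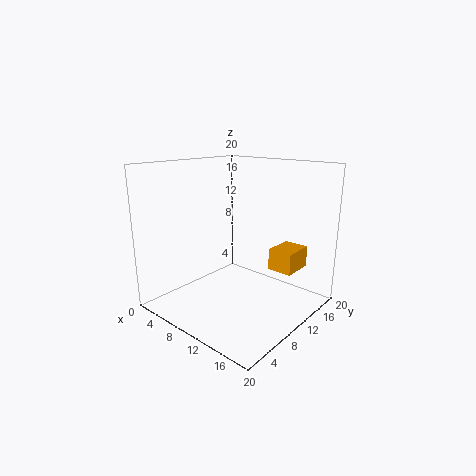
a = 13.5
b = 12.5
c = 5.5
p = 3.5
t = 3
col = 'orange'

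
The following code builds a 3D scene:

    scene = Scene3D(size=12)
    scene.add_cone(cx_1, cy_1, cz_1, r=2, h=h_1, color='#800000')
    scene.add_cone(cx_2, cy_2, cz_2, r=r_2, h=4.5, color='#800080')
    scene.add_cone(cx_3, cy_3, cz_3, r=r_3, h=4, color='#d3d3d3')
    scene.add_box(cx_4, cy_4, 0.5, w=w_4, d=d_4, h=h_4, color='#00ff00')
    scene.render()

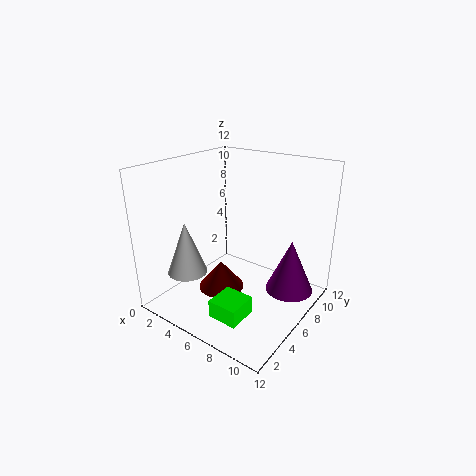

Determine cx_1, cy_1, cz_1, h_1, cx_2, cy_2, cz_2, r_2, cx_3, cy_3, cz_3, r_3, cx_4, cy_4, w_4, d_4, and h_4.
cx_1 = 4.5
cy_1 = 5.5
cz_1 = 1
h_1 = 2.5
cx_2 = 10
cy_2 = 8
cz_2 = 1.5
r_2 = 2
cx_3 = 4.5
cy_3 = 1.5
cz_3 = 4.5
r_3 = 1.5
cx_4 = 6
cy_4 = 2
w_4 = 2.5
d_4 = 2.5
h_4 = 1.5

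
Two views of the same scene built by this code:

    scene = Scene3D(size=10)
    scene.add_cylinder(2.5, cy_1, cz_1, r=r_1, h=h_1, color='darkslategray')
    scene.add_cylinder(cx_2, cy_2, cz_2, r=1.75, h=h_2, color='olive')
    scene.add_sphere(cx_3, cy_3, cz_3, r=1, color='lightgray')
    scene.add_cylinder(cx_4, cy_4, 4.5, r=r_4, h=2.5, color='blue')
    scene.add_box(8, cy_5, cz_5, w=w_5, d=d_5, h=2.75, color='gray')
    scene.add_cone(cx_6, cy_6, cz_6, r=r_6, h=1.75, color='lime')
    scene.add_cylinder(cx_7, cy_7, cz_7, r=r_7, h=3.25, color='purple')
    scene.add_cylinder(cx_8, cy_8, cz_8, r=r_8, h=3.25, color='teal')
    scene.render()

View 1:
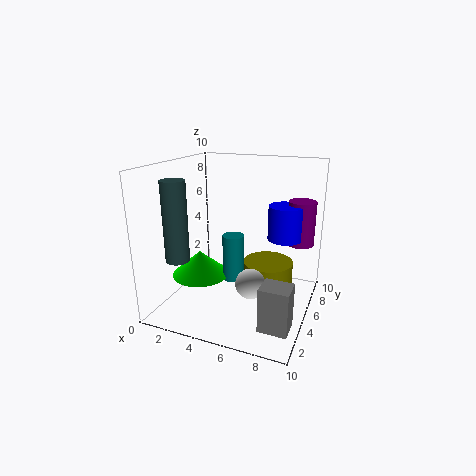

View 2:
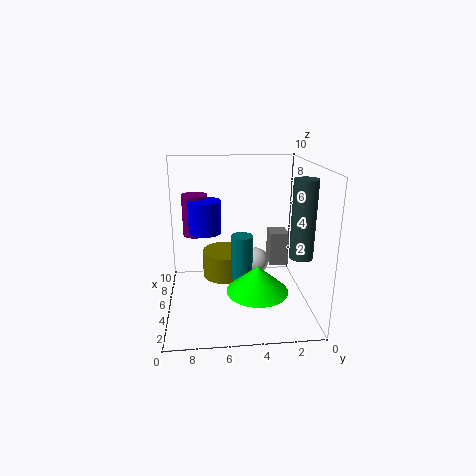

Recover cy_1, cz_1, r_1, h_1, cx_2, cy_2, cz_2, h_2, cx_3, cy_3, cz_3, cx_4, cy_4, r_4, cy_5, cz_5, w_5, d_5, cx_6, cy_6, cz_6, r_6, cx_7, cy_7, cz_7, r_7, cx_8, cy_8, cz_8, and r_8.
cy_1 = 1.25, cz_1 = 4.5, r_1 = 0.75, h_1 = 5, cx_2 = 7, cy_2 = 5.75, cz_2 = 1.25, h_2 = 2, cx_3 = 6.5, cy_3 = 3.5, cz_3 = 2.5, cx_4 = 7.75, cy_4 = 7.25, r_4 = 1.25, cy_5 = 0.5, cz_5 = 1.25, w_5 = 1.75, d_5 = 1.5, cx_6 = 2.5, cy_6 = 4, cz_6 = 2.25, r_6 = 2, cx_7 = 8.75, cy_7 = 8, cz_7 = 4, r_7 = 1, cx_8 = 4.75, cy_8 = 4.75, cz_8 = 2, r_8 = 0.75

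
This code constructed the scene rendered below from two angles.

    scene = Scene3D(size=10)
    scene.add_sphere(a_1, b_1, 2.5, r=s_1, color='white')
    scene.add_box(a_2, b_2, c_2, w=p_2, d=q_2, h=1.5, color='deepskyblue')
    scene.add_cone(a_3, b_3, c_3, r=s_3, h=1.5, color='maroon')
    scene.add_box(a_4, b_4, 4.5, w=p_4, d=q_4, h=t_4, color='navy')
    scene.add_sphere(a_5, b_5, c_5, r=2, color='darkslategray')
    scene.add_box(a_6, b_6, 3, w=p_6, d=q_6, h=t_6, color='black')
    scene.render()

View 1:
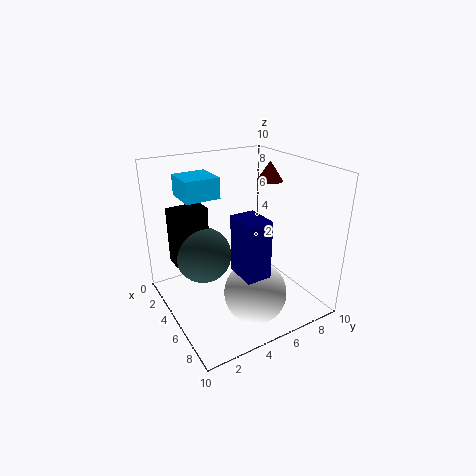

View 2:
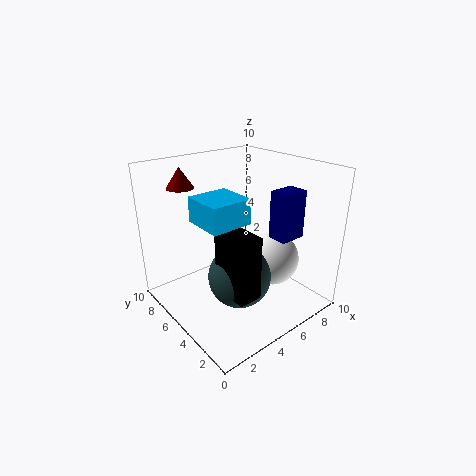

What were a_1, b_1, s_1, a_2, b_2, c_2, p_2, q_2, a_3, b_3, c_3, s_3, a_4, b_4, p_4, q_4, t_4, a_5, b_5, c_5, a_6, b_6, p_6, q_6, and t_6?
a_1 = 8, b_1 = 4.5, s_1 = 2, a_2 = 1, b_2 = 2, c_2 = 7.5, p_2 = 2.5, q_2 = 2.5, a_3 = 3, b_3 = 9, c_3 = 8, s_3 = 1, a_4 = 7.5, b_4 = 3, p_4 = 2, q_4 = 1.5, t_4 = 3.5, a_5 = 3.5, b_5 = 3, c_5 = 3.5, a_6 = 2, b_6 = 1, p_6 = 1.5, q_6 = 2.5, t_6 = 4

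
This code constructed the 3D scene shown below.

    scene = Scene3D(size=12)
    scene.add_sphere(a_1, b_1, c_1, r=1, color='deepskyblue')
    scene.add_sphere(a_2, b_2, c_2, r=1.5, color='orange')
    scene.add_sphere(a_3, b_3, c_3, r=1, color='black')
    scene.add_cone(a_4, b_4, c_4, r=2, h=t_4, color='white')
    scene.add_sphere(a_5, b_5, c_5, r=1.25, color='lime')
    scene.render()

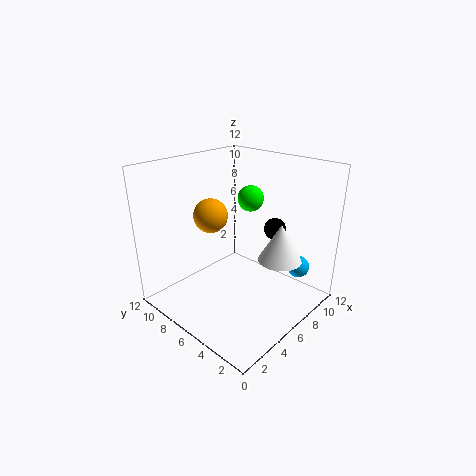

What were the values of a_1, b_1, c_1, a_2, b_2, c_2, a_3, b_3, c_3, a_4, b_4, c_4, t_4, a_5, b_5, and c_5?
a_1 = 11; b_1 = 3; c_1 = 2.25; a_2 = 5.75; b_2 = 9; c_2 = 7.25; a_3 = 10.5; b_3 = 5.5; c_3 = 5.5; a_4 = 9.75; b_4 = 4.25; c_4 = 3; t_4 = 3.5; a_5 = 10.5; b_5 = 8.5; c_5 = 7.75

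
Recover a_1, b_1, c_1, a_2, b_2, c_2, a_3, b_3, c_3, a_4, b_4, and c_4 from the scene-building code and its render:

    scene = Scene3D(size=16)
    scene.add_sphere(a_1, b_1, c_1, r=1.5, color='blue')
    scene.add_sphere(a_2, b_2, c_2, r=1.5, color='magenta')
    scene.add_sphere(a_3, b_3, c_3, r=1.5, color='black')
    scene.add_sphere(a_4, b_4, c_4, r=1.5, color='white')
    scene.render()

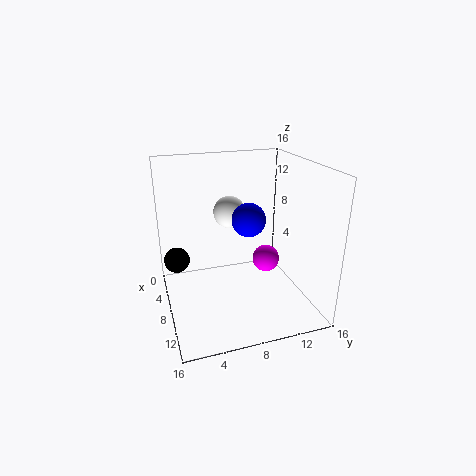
a_1 = 14; b_1 = 7; c_1 = 12.5; a_2 = 9; b_2 = 11; c_2 = 5.5; a_3 = 4.5; b_3 = 1.5; c_3 = 4.5; a_4 = 11.5; b_4 = 6; c_4 = 12.5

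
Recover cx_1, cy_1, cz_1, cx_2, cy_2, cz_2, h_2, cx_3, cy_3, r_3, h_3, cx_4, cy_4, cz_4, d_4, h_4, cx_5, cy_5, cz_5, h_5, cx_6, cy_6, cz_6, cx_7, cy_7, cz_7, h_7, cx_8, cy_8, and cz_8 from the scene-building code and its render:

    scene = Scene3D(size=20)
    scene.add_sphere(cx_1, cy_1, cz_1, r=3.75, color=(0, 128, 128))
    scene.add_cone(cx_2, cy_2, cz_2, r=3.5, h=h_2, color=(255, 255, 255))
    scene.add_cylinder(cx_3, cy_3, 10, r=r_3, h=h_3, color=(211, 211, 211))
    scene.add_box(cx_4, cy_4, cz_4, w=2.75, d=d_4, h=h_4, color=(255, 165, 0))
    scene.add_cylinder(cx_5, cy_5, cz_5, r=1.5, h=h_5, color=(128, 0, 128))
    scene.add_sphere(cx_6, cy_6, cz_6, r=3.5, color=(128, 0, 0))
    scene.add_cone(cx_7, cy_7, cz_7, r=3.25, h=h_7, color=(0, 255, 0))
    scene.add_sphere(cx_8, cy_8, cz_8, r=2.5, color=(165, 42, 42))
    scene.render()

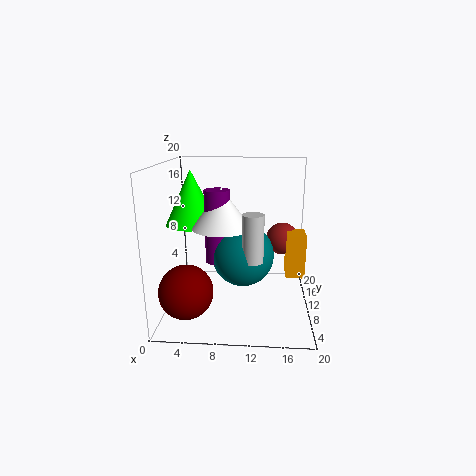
cx_1 = 11; cy_1 = 4.5; cz_1 = 9.75; cx_2 = 8.5; cy_2 = 4.25; cz_2 = 13.25; h_2 = 4.75; cx_3 = 12.25; cy_3 = 2; r_3 = 1.25; h_3 = 5.5; cx_4 = 17; cy_4 = 11.75; cz_4 = 3.25; d_4 = 4; h_4 = 6.5; cx_5 = 8; cy_5 = 4.25; cz_5 = 9; h_5 = 8.75; cx_6 = 3.75; cy_6 = 4.25; cz_6 = 4.5; cx_7 = 4.5; cy_7 = 6.5; cz_7 = 13; h_7 = 6.75; cx_8 = 16.5; cy_8 = 16; cz_8 = 8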